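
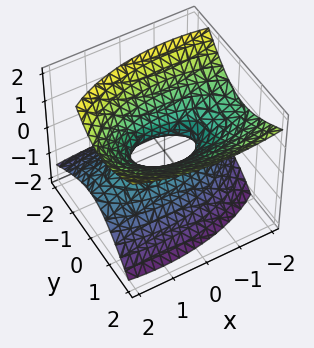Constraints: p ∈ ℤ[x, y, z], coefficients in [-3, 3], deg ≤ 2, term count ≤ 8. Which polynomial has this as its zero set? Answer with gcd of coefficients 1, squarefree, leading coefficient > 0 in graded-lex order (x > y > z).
x^2 + x*z + 3*y^2 - 2*y*z - 3*z^2 - 1

(a) Degree: a generic line meets the surface in up to 2 points, so deg p = 2.
(b) Reading off the gridlines: it misses every integer gridline on the z-axis; among the integer gridlines, it crosses the x-axis at x ∈ {-1, 1}.
(c) Assembling these constraints gives the stated polynomial.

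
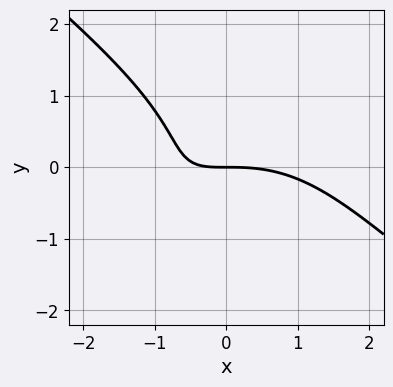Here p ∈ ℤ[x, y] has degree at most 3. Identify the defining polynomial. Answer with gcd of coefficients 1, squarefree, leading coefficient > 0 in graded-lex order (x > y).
x^3 + 2*y^3 + 3*x*y + 3*y

First, the degree is 3 — no degree-2 curve has this shape.
Then, from the axis intercepts and sections: it meets the x-axis at x = 0 (among the integer gridlines); it meets the y-axis at y = 0 (among the integer gridlines).
Finally, matching integer coefficients to the picture gives p.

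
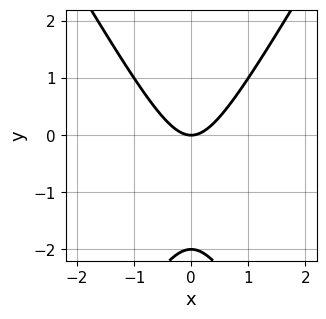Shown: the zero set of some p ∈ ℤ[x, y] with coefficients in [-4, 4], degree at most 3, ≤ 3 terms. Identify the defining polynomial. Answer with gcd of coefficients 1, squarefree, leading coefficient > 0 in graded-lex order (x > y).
The degree is 2 — the shape is more complex than any degree-1 curve.
Symmetries: the x ↦ −x reflection is a symmetry, so x appears only in even powers.
Reading off the gridlines: among the integer gridlines, it crosses the y-axis at y ∈ {-2, 0}; it crosses the x-axis at the gridline x = 0.
The integer polynomial consistent with all of this is the stated p.

3*x^2 - y^2 - 2*y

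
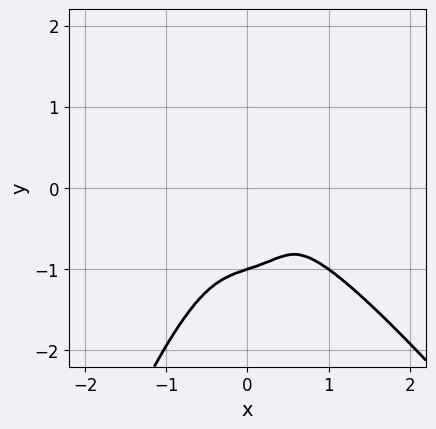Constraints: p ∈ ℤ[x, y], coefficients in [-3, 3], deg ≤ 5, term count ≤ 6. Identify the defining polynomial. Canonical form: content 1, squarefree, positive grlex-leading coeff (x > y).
(a) deg p = 4. The shape is more complex than any degree-3 curve.
(b) From the axis intercepts and sections: it crosses the y-axis at the gridline y = -1.
(c) Together with the visible shape, these determine p as stated.

3*x^4 + 2*x^3*y - x*y^2 + 3*y^3 + 3*y^2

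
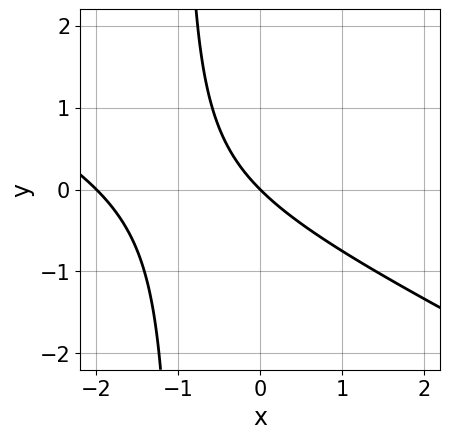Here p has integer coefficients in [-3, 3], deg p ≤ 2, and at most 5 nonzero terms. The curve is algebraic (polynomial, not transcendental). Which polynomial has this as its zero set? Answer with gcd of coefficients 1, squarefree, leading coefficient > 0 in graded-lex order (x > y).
x^2 + 2*x*y + 2*x + 2*y

First, the degree is 2 — a generic line meets the curve in up to 2 points.
Then, from the axis intercepts and sections: it crosses the y-axis at the gridline y = 0; the x-axis gridline crossings are at x ∈ {-2, 0}.
Finally, fitting integer coefficients to these (and the overall shape) gives p.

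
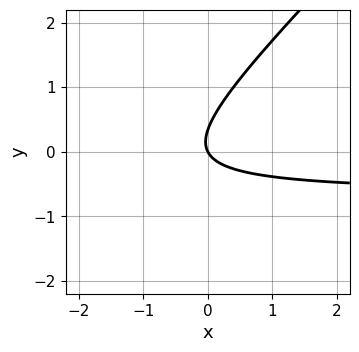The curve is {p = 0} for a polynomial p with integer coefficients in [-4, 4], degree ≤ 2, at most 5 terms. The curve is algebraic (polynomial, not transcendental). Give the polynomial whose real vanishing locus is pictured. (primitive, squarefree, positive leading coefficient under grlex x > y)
(a) Degree: the shape is more complex than any degree-1 curve, so deg p = 2.
(b) From the visible intercepts: it meets the y-axis at y = 0 (among the integer gridlines); one x-axis crossing is at x = 0.
(c) Assembling these constraints gives the stated polynomial.

3*x*y - 3*y^2 + 2*x + y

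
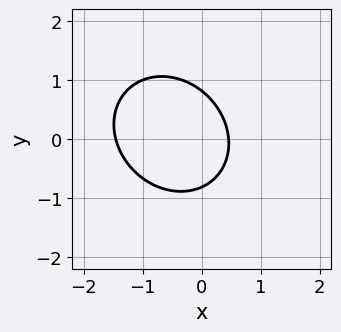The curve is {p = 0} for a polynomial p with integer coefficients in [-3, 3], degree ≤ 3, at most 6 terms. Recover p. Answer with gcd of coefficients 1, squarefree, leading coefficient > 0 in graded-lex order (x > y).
The degree is 2 — the shape is more complex than any degree-1 curve.
Solving for integer coefficients yields p as stated.

3*x^2 + x*y + 3*y^2 + 3*x - 2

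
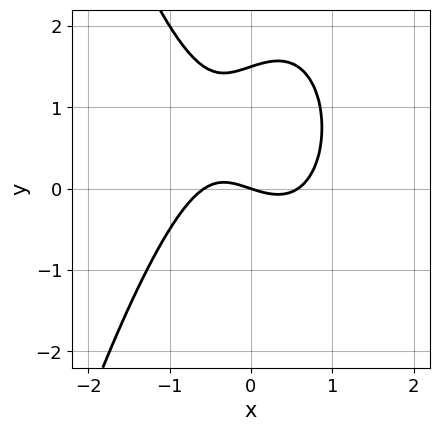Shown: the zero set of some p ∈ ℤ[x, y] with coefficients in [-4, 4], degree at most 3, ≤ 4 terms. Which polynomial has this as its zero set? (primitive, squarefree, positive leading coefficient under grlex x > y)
(a) The degree is 3 — a generic line meets the curve in up to 3 points.
(b) From the axis intercepts and sections: it crosses the y-axis at the gridline y = 0; it crosses the x-axis at the gridline x = 0.
(c) The integer polynomial consistent with all of this is the stated p.

3*x^3 + 2*y^2 - x - 3*y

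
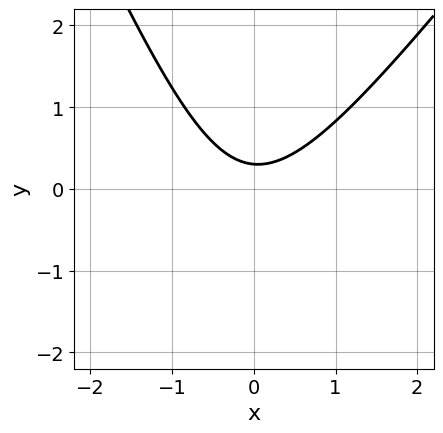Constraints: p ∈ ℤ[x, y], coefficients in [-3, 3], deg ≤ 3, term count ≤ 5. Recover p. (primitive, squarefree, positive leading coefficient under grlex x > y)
Degree: a generic line meets the curve in up to 2 points, so deg p = 2.
From the axis intercepts and sections: it misses every integer gridline on the x-axis.
Solving for integer coefficients yields p as stated.

3*x^2 - x*y - y^2 - 3*y + 1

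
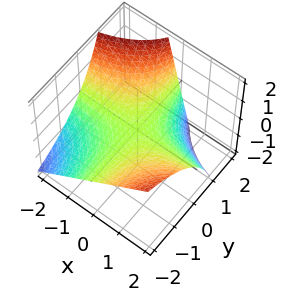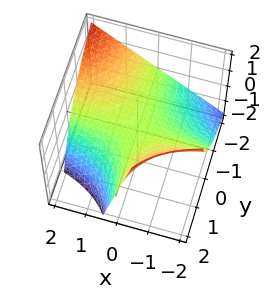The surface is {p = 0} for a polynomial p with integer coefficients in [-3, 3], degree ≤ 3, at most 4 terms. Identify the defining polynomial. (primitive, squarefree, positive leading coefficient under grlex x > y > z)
(a) The degree is 2 — the shape is more complex than any degree-1 surface.
(b) From the visible intercepts: the visible y-axis segment lies entirely on the surface; it crosses the z-axis at the gridline z = 0; the visible x-axis segment lies entirely on the surface.
(c) Solving for integer coefficients yields p as stated.

2*x*y - y*z + 3*z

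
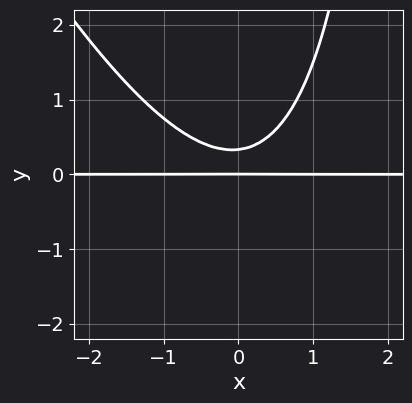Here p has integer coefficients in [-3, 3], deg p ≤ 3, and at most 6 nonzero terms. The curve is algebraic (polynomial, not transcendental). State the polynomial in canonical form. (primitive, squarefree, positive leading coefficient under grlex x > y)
1. The degree is 3 — a generic line meets the curve in up to 3 points.
2. Reading off the gridlines: every point of the x-axis in the box is on the curve; it meets the y-axis at y = 0 (among the integer gridlines).
3. Together with the visible shape, these determine p as stated.

2*x^2*y + x*y^2 - 3*y^2 + y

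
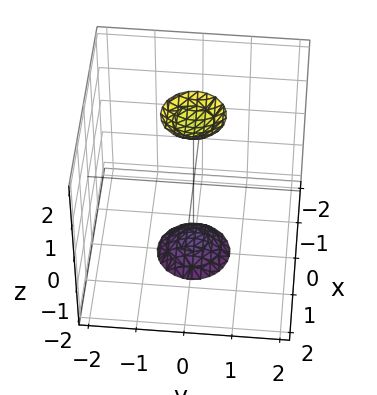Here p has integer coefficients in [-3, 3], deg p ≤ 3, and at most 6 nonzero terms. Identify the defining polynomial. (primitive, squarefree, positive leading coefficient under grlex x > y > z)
The picture has 2 separate pieces.
Degree: two sheets facing apart; a quadric, so deg p = 2.
Symmetries: rotational symmetry about the z-axis ⇒ p depends on x, y only through x² + y²; it's symmetric under z → −z, forcing even powers of z.
From the axis intercepts and sections: it misses every integer gridline on the y-axis; the surface avoids every integer x-axis point in the box; a circular section at z = 2 has radius between 0 and 1.
The integer polynomial consistent with all of this is the stated p.

3*x^2 + 3*y^2 - z^2 + 3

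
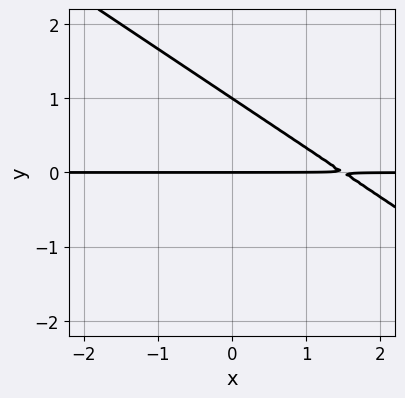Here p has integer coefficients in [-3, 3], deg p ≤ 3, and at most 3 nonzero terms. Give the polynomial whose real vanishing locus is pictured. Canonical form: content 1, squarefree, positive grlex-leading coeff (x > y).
2*x*y + 3*y^2 - 3*y

First, deg p = 2. No degree-1 curve has this shape.
Then, from the axis intercepts and sections: every point of the x-axis in the box is on the curve; among the integer gridlines, it crosses the y-axis at y ∈ {0, 1}.
Finally, together with the visible shape, these determine p as stated.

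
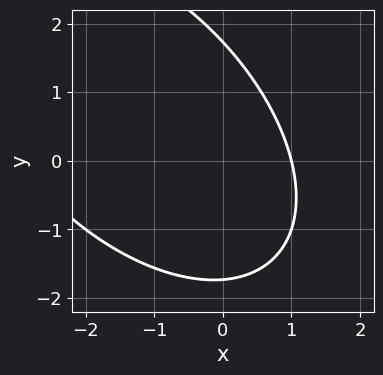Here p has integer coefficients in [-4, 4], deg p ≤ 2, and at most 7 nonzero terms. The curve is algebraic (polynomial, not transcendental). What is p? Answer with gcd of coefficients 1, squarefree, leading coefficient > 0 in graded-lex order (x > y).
x^2 + x*y + y^2 + 2*x - 3

1. deg p = 2. A generic line meets the curve in up to 2 points.
2. Reading off the gridlines: one x-axis crossing is at x = 1.
3. These observations pin down the coefficients.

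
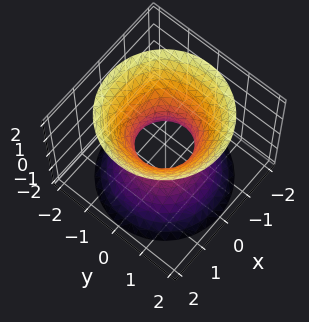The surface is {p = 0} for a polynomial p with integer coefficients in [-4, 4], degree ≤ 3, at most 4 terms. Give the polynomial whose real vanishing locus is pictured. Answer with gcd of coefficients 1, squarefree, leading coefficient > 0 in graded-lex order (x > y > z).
3*x^2 + 3*y^2 - 2*z^2 - 2

1. The degree is 2 — no degree-1 surface has this shape.
2. Symmetries: rotational symmetry about the z-axis ⇒ p depends on x, y only through x² + y².
3. Against the integer gridlines: no z-intercept at any integer in the box; a circular section at z = 2 has radius between 1 and 2.
4. Matching integer coefficients to the picture gives p.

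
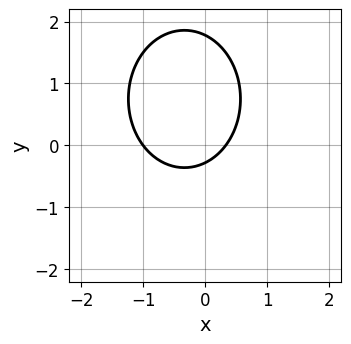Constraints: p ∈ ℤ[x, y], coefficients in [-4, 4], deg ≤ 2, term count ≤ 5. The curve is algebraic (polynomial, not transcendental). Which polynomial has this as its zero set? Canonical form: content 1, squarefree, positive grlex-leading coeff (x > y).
3*x^2 + 2*y^2 + 2*x - 3*y - 1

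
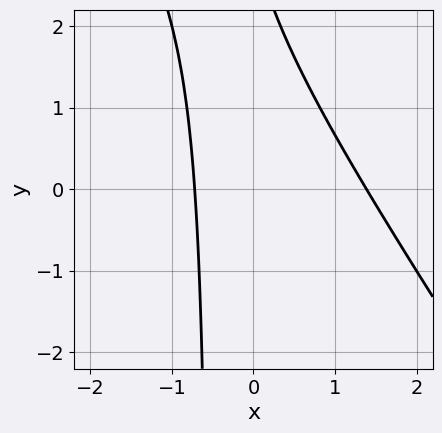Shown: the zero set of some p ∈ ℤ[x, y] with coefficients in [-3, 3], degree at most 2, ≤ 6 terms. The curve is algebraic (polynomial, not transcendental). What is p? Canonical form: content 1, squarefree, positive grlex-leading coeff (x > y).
3*x^2 + 2*x*y - 2*x + y - 3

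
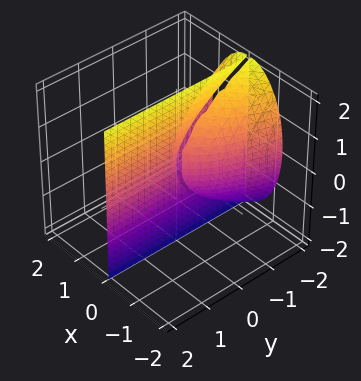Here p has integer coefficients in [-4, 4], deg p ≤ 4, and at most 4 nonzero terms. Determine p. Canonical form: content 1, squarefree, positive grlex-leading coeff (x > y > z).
First, the picture has 2 separate pieces. Treating them together as one polynomial.
Next, degree: no degree-2 surface has this shape, so deg p = 3.
Then, reading off the gridlines: every point of the z-axis in the box is on the surface; one x-axis crossing is at x = 0; the visible y-axis segment lies entirely on the surface.
Finally, these observations pin down the coefficients.

3*x^3 + x*z^2 + 2*x*y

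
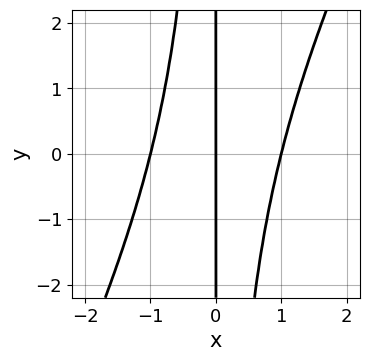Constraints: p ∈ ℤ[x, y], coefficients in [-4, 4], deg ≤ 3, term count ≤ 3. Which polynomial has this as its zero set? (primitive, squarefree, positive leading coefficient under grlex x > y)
(a) deg p = 3.
(b) From the axis intercepts and sections: the visible y-axis segment lies entirely on the curve; the x-axis gridline crossings are at x ∈ {-1, 0, 1}.
(c) The integer polynomial consistent with all of this is the stated p.

2*x^3 - x^2*y - 2*x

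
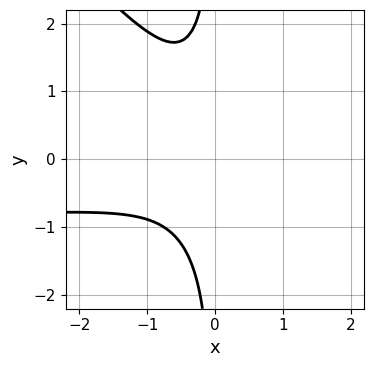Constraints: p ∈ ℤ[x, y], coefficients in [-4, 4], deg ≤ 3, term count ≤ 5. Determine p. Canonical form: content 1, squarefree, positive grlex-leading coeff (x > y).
3*x^2*y + 3*x*y^2 + 3*x^2 + x + 3

1. deg p = 3. The shape is more complex than any degree-2 curve.
2. Observable constraints: the curve avoids every integer y-axis point in the box; it misses every integer gridline on the x-axis.
3. Putting this together gives p.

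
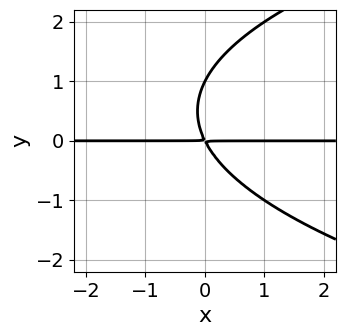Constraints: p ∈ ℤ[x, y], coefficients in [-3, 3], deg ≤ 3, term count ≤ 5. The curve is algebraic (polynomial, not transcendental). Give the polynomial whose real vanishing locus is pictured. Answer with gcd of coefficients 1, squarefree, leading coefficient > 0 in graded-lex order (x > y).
y^3 - 2*x*y - y^2

(a) Degree: no degree-2 curve has this shape, so deg p = 3.
(b) Reading off the gridlines: every point of the x-axis in the box is on the curve; one y-axis crossing is at y = 1.
(c) The integer polynomial consistent with all of this is the stated p.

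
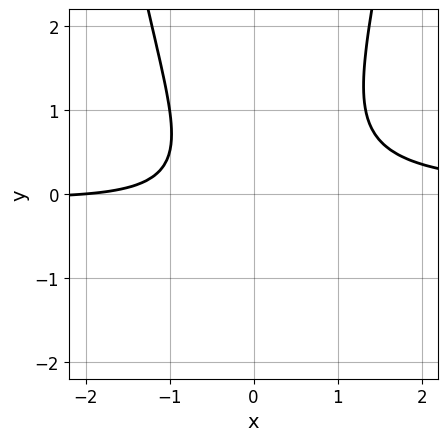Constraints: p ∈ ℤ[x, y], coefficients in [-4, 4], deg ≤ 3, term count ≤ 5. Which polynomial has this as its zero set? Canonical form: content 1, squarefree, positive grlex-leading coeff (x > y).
3*x^2*y - 2*y^2 - x - 2

1. Degree: a generic line meets the curve in up to 3 points, so deg p = 3.
2. From the axis intercepts and sections: no y-intercept at any integer in the box; it meets the x-axis at x = -2 (among the integer gridlines).
3. These observations pin down the coefficients.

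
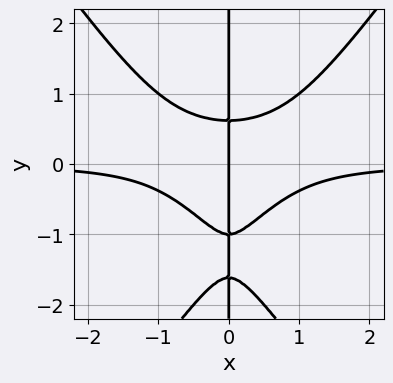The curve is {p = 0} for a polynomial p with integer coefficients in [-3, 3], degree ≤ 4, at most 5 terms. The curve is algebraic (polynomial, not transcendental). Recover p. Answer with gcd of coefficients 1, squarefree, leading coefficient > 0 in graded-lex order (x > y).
2*x^3*y - x*y^3 - 2*x*y^2 + x

deg p = 4. A generic line meets the curve in up to 4 points.
From the visible intercepts: every point of the y-axis in the box is on the curve; it meets the x-axis at x = 0 (among the integer gridlines).
These observations pin down the coefficients.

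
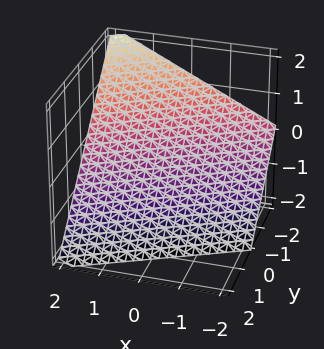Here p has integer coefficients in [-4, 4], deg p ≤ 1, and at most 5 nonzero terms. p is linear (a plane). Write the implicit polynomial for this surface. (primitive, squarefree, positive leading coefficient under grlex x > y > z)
(a) The degree is 1 — every cross-section is a straight line — this is a plane.
(b) From the axis intercepts and sections: one z-axis crossing is at z = -1; one y-axis crossing is at y = -1.
(c) Together with the visible shape, these determine p as stated. Check: (2, 0, 0) on the x-axis lies on the surface, and p(2, 0, 0) = 0. ✓

x - 2*y - 2*z - 2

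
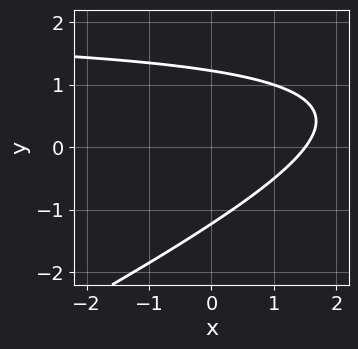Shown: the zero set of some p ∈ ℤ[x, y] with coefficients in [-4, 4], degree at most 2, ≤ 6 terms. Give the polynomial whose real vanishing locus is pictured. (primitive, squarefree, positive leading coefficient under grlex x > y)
x*y - 2*y^2 - 2*x + 3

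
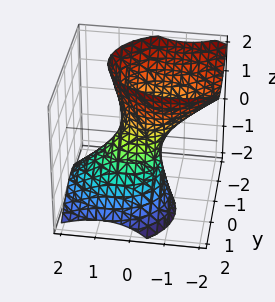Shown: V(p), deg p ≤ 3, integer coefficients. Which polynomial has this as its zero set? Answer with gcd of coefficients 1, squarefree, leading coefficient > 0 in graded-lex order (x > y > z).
2*x^2 + 2*x*z + 3*y^2 + 2*y*z - z^2 - 1

(a) The degree is 2 — the shape is more complex than any degree-1 surface.
(b) Checking where it meets the axes: the surface avoids every integer z-axis point in the box.
(c) Fitting integer coefficients to these (and the overall shape) gives p.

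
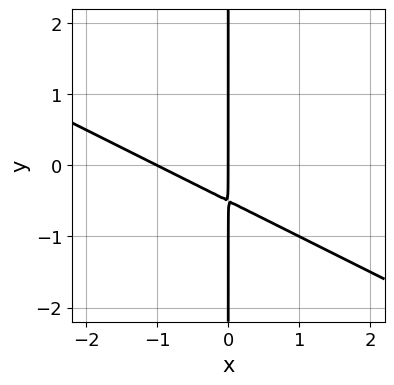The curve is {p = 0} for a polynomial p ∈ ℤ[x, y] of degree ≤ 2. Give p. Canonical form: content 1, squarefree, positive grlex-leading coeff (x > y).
1. Degree: a generic line meets the curve in up to 2 points, so deg p = 2.
2. Reading off the gridlines: the x-axis gridline crossings are at x ∈ {-1, 0}; the visible y-axis segment lies entirely on the curve.
3. Putting this together gives p.

x^2 + 2*x*y + x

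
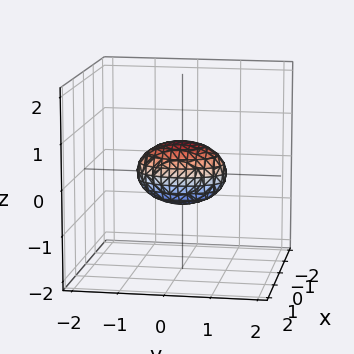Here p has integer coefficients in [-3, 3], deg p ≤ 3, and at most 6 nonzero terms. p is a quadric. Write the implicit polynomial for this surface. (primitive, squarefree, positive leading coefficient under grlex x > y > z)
2*x^2 + y^2 + 2*z^2 - 1

Degree: a closed, bounded, convex surface; a quadric, so deg p = 2.
Symmetries: it's symmetric under z → −z, forcing even powers of z; the y ↦ −y reflection is a symmetry, so y appears only in even powers; it's symmetric under x → −x, forcing even powers of x.
Against the integer gridlines: among the integer gridlines, it crosses the y-axis at y ∈ {-1, 1}.
Matching integer coefficients to the picture gives p.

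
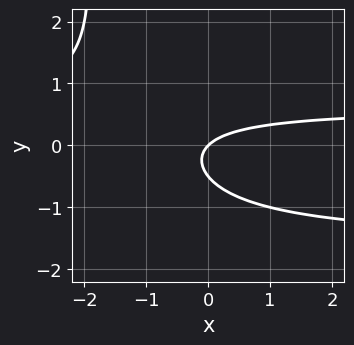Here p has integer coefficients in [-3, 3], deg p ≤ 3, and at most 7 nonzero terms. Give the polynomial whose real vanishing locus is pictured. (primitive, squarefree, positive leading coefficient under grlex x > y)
x*y^2 + x*y + 2*y^2 - x + y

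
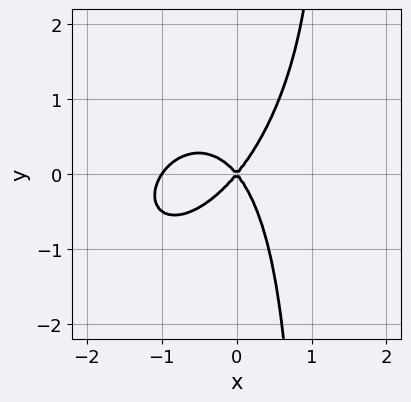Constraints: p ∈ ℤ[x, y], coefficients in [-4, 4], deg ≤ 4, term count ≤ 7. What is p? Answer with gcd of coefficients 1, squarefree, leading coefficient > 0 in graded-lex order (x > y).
3*x^3 - 2*x^2*y + 2*x*y^2 + 3*x^2 - 2*y^2

First, degree: a generic line meets the curve in up to 3 points, so deg p = 3.
Then, from the visible intercepts: the x-axis gridline crossings are at x ∈ {-1, 0}; one y-axis crossing is at y = 0.
Finally, putting this together gives p.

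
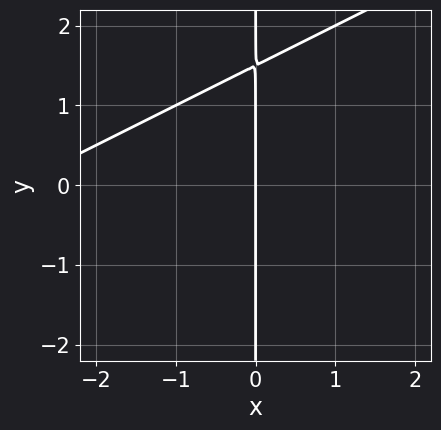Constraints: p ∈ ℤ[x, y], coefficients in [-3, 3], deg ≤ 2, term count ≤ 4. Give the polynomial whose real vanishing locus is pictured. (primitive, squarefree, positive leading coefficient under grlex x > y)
x^2 - 2*x*y + 3*x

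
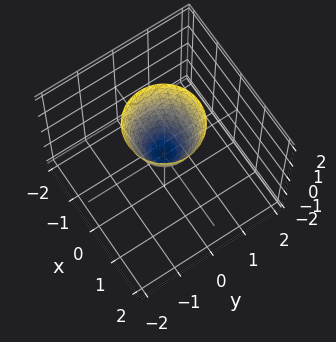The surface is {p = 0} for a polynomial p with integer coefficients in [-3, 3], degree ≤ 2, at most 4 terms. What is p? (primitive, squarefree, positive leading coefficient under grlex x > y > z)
1. deg p = 2.
2. Symmetry: the z-axis is an axis of rotation, so x and y enter only as x² + y².
3. Observable constraints: it crosses the z-axis at the gridline z = 0; a circular section at z = 1 has radius between 0 and 1; one x-axis crossing is at x = 0.
4. The integer polynomial consistent with all of this is the stated p.

2*x^2 + 2*y^2 - z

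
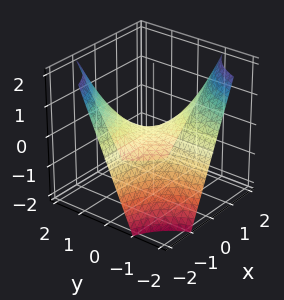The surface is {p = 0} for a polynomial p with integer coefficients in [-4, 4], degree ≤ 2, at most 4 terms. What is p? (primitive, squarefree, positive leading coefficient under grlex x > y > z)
x*y + z

1. Degree: a hyperbolic paraboloid; a quadric, so deg p = 2.
2. Against the integer gridlines: every point of the x-axis in the box is on the surface; the visible y-axis segment lies entirely on the surface; it crosses the z-axis at the gridline z = 0.
3. The integer polynomial consistent with all of this is the stated p.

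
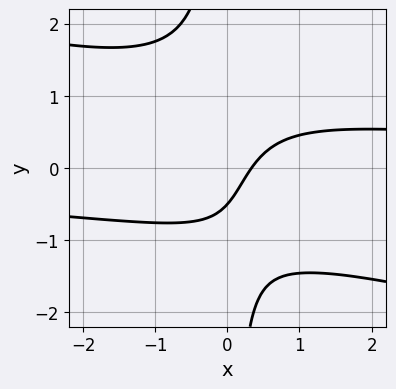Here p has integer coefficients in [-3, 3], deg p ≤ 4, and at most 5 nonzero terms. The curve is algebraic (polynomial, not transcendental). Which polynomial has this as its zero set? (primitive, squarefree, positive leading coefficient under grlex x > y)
The degree is 3 — the shape is more complex than any degree-2 curve.
Matching integer coefficients to the picture gives p.

x^2*y + 3*x*y^2 - 3*x + 2*y + 1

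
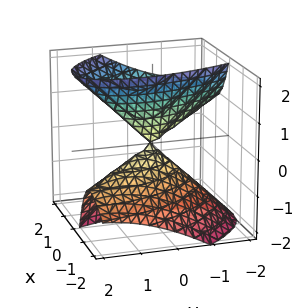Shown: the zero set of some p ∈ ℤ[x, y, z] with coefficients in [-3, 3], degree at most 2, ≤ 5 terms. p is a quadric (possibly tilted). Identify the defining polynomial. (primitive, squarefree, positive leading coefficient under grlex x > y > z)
3*x^2 + 2*x*y - 3*x*z + y^2 - z^2

1. There are 2 components.
2. The degree is 2 — no degree-1 surface has this shape.
3. Checking where it meets the axes: one y-axis crossing is at y = 0; one x-axis crossing is at x = 0.
4. Putting this together gives p.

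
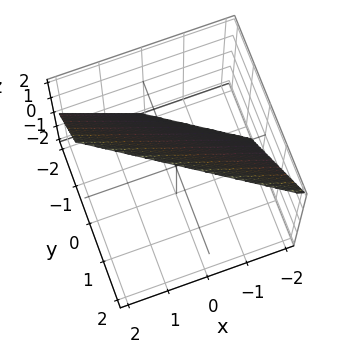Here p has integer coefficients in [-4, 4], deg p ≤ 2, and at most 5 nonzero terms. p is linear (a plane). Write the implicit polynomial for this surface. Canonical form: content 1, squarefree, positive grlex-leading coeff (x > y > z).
1. deg p = 1.
2. From the axis intercepts and sections: it crosses the z-axis at the gridline z = 1; it meets the x-axis at x = -1 (among the integer gridlines).
3. The integer polynomial consistent with all of this is the stated p.

2*x + 3*y - 2*z + 2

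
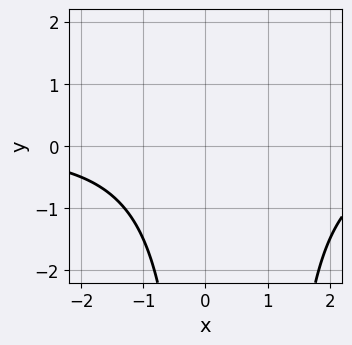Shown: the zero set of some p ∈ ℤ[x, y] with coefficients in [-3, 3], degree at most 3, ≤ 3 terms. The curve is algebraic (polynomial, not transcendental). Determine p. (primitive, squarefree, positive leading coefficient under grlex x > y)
x^2*y - x*y + 3

(a) Degree: no degree-2 curve has this shape, so deg p = 3.
(b) From the visible intercepts: no x-intercept at any integer in the box; it misses every integer gridline on the y-axis.
(c) Together with the visible shape, these determine p as stated.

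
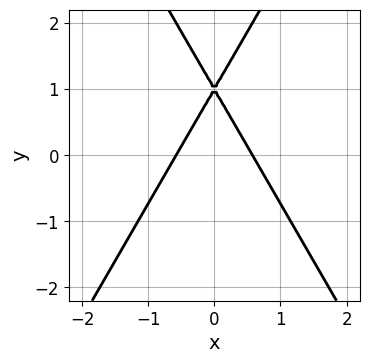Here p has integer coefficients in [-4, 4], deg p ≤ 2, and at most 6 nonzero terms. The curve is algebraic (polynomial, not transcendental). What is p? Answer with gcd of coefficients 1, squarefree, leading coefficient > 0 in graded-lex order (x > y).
3*x^2 - y^2 + 2*y - 1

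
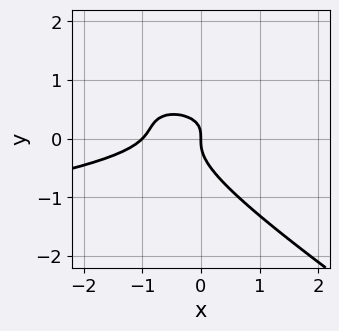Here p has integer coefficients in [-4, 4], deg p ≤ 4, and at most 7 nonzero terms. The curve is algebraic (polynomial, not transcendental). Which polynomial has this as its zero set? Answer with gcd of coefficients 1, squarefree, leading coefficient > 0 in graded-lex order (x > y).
2*x*y^2 + 3*y^3 + x^2 - x*y + x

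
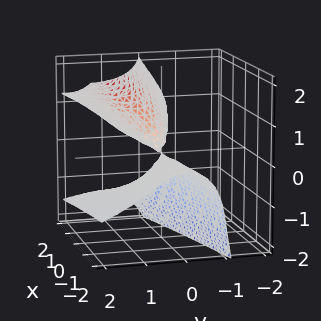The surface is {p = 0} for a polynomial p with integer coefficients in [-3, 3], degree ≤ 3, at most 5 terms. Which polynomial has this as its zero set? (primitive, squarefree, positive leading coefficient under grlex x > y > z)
I count 2 distinct pieces.
Degree: the shape is more complex than any degree-2 surface, so deg p = 3.
From the visible intercepts: the visible x-axis segment lies entirely on the surface; it meets the z-axis at z = 0 (among the integer gridlines).
The integer polynomial consistent with all of this is the stated p.

3*y*z^2 - z^3 + 2*x*z - 3*y^2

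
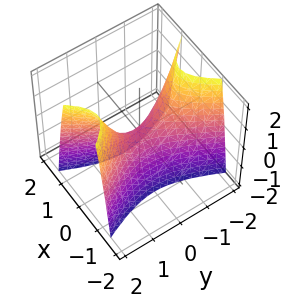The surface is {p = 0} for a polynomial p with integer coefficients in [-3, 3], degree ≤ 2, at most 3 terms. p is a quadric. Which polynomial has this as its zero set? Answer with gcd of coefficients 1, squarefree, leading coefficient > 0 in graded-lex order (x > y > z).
(a) The degree is 2 — a saddle surface; a quadric.
(b) Symmetries: the x ↦ −x reflection is a symmetry, so x appears only in even powers; the y ↦ −y reflection is a symmetry, so y appears only in even powers.
(c) Observable constraints: it meets the x-axis at x = 0 (among the integer gridlines); it crosses the y-axis at the gridline y = 0; it meets the z-axis at z = 0 (among the integer gridlines).
(d) Together with the visible shape, these determine p as stated.

3*x^2 - y^2 + z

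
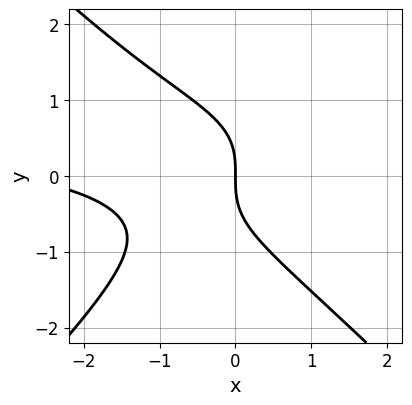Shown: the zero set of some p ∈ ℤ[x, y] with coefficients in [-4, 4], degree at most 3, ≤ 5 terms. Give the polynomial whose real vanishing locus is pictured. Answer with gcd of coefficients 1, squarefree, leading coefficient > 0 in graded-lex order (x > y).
2*x^2*y - 2*y^3 - x^2 - 3*x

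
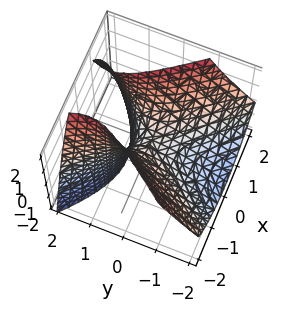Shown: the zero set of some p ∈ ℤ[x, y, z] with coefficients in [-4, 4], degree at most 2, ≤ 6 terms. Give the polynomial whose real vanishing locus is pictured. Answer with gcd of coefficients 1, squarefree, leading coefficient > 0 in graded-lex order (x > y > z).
3*x^2 - 2*y^2 + 3*y*z - 3*z

First, the degree is 2 — no degree-1 surface has this shape.
Next, checking where it meets the axes: it crosses the x-axis at the gridline x = 0; it crosses the y-axis at the gridline y = 0; it crosses the z-axis at the gridline z = 0.
Finally, assembling these constraints gives the stated polynomial.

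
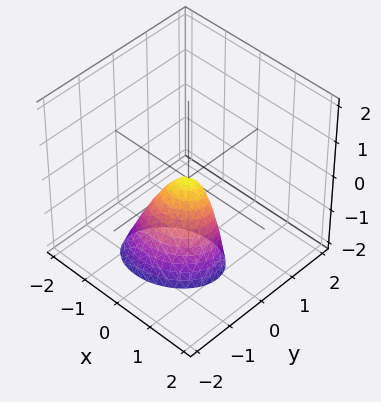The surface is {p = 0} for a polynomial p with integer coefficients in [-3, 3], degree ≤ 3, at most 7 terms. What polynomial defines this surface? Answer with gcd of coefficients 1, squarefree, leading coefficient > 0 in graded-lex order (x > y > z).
Degree: no degree-1 surface has this shape, so deg p = 2.
Reading off the gridlines: it crosses the z-axis at the gridline z = 0; it crosses the x-axis at the gridline x = 0; one y-axis crossing is at y = 0.
Putting this together gives p.

2*x^2 - x*y + 3*y^2 - y*z + z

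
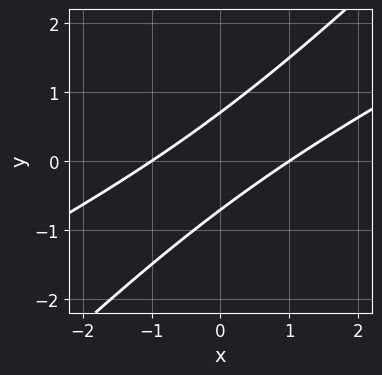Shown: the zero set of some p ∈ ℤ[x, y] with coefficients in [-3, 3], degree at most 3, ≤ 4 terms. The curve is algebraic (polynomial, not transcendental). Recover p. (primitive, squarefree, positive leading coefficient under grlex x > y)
Degree: no degree-1 curve has this shape, so deg p = 2.
Checking where it meets the axes: among the integer gridlines, it crosses the x-axis at x ∈ {-1, 1}.
Fitting integer coefficients to these (and the overall shape) gives p.

x^2 - 3*x*y + 2*y^2 - 1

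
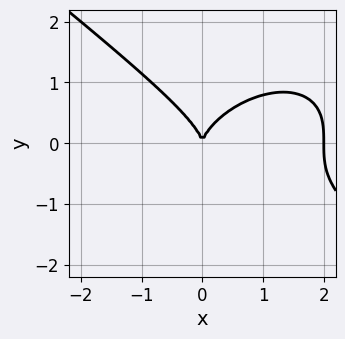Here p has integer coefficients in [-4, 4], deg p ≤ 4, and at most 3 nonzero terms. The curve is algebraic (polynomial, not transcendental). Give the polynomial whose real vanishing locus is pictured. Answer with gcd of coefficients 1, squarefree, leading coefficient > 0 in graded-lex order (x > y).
Degree: a generic line meets the curve in up to 3 points, so deg p = 3.
Observable constraints: the x-axis gridline crossings are at x ∈ {0, 2}; it meets the y-axis at y = 0 (among the integer gridlines).
Solving for integer coefficients yields p as stated.

x^3 + 2*y^3 - 2*x^2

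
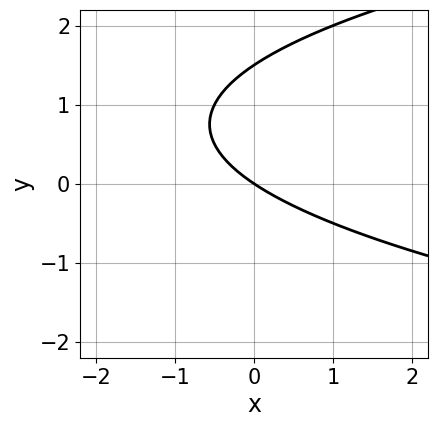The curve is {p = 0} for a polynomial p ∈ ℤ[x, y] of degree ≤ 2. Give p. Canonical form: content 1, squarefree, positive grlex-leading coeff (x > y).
The degree is 2 — the shape is more complex than any degree-1 curve.
Reading off the gridlines: one x-axis crossing is at x = 0; it meets the y-axis at y = 0 (among the integer gridlines).
Assembling these constraints gives the stated polynomial.

2*y^2 - 2*x - 3*y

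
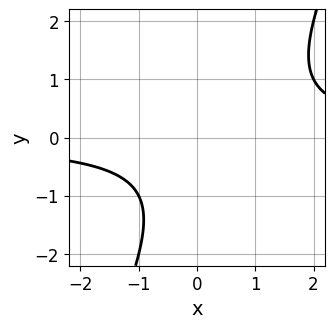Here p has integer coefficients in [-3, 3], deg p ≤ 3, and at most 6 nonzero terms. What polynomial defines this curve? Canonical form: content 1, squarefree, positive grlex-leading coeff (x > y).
2*x*y - y^2 - y - 2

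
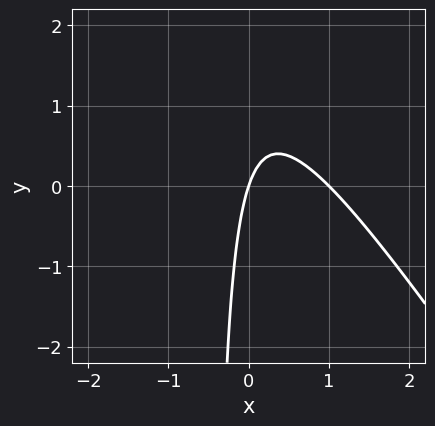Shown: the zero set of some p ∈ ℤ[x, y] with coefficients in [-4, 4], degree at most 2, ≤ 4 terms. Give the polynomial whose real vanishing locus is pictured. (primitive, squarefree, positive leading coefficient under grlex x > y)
First, the degree is 2 — no degree-1 curve has this shape.
Next, from the axis intercepts and sections: it crosses the y-axis at the gridline y = 0; the x-axis gridline crossings are at x ∈ {0, 1}.
Finally, these observations pin down the coefficients.

3*x^2 + 2*x*y - 3*x + y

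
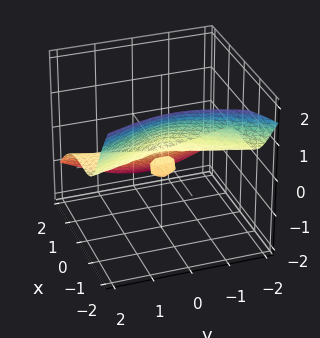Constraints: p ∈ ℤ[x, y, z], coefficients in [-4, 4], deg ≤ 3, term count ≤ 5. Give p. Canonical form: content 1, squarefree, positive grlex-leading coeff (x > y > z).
There are 2 components. Treating them together as one polynomial.
Degree: no degree-2 surface has this shape, so deg p = 3.
Checking where it meets the axes: it crosses the z-axis at the gridline z = 0; the visible y-axis segment lies entirely on the surface; it meets the x-axis at x = 0 (among the integer gridlines).
Assembling these constraints gives the stated polynomial.

3*x^3 + x*y*z + 3*y^2*z + 3*z^3 + 3*x*z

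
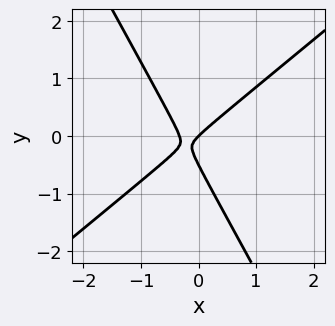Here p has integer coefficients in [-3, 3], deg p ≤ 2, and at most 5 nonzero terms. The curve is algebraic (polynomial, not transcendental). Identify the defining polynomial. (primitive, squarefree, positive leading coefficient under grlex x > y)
3*x^2 - 2*x*y - 2*y^2 + x - y

1. The degree is 2 — no degree-1 curve has this shape.
2. From the visible intercepts: one y-axis crossing is at y = 0; it crosses the x-axis at the gridline x = 0.
3. Together with the visible shape, these determine p as stated.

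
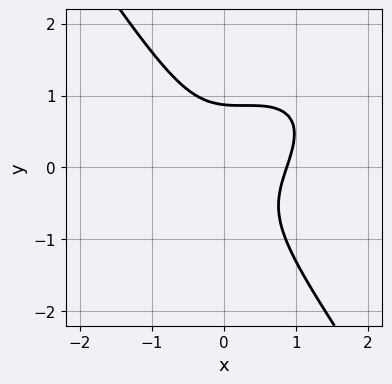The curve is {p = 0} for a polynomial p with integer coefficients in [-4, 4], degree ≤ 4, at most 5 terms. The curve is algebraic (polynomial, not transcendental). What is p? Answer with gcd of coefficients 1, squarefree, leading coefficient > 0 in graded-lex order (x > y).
3*x^3 - 3*x^2*y + x*y^2 + 3*y^3 - 2

(a) Degree: a generic line meets the curve in up to 3 points, so deg p = 3.
(b) Matching integer coefficients to the picture gives p.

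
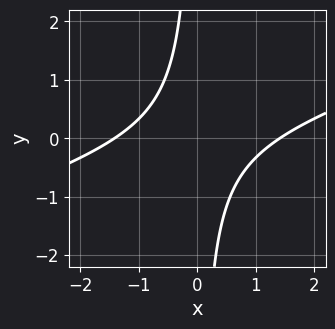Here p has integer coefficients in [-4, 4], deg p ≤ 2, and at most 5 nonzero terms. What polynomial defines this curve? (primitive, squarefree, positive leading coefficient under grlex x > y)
1. deg p = 2.
2. From the visible intercepts: no y-intercept at any integer in the box.
3. Solving for integer coefficients yields p as stated.

x^2 - 3*x*y - 2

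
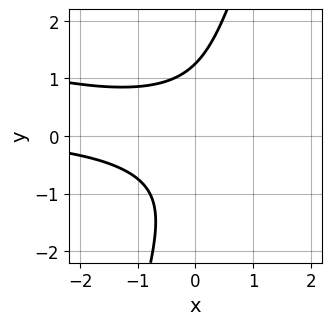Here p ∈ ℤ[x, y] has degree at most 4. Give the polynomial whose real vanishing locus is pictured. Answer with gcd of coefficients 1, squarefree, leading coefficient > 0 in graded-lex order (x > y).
1. Degree: a generic line meets the curve in up to 3 points, so deg p = 3.
2. Checking where it meets the axes: no x-intercept at any integer in the box.
3. Fitting integer coefficients to these (and the overall shape) gives p.

x^2*y + 3*x*y^2 - y^3 + 2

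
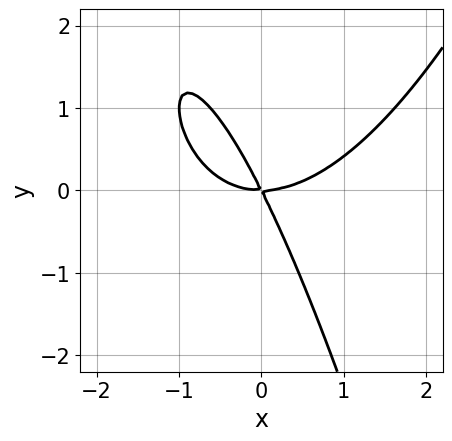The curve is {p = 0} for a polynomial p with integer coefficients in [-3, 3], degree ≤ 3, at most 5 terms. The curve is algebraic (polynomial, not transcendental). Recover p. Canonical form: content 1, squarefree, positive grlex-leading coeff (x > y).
x^3 - 2*x*y - y^2

First, the degree is 3 — the shape is more complex than any degree-2 curve.
Next, checking where it meets the axes: one y-axis crossing is at y = 0; it meets the x-axis at x = 0 (among the integer gridlines).
Finally, these observations pin down the coefficients.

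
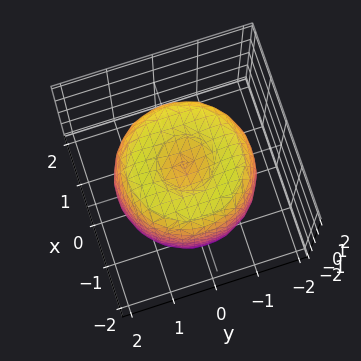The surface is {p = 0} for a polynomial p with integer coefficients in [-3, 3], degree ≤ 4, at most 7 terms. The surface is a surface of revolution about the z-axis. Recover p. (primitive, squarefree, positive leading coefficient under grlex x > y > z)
First, deg p = 4.
Then, symmetries: rotational symmetry about the z-axis ⇒ p depends on x, y only through x² + y².
Next, checking where it meets the axes: among the integer gridlines, it crosses the z-axis at z ∈ {-1, 1}; a circular section at z = -1 has radius between 1 and 2.
Finally, putting this together gives p.

x^4 + 2*x^2*y^2 + y^4 - 2*x^2 - 2*y^2 + z^2 - 1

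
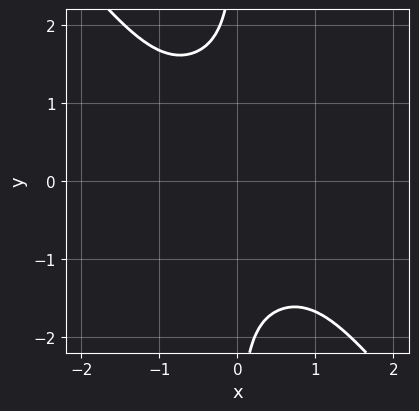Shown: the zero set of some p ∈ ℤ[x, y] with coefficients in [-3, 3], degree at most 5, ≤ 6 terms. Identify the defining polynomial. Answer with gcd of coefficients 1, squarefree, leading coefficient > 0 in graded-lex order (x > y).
(a) Degree: a generic line meets the curve in up to 4 points, so deg p = 4.
(b) From the visible intercepts: no x-intercept at any integer in the box; no y-intercept at any integer in the box.
(c) Solving for integer coefficients yields p as stated.

3*x^4 + 3*x^3*y + 3*x^2*y^2 + 2*x*y^3 + 3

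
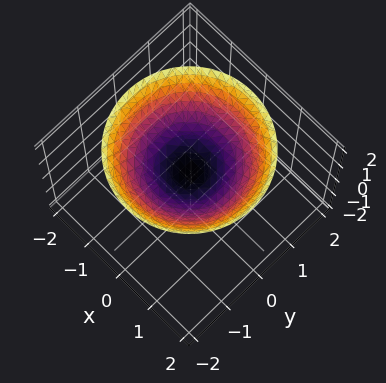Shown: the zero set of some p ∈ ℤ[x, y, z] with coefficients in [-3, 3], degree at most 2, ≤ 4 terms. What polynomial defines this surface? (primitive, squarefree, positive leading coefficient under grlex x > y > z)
x^2 + y^2 - 2*z + 1

First, the degree is 2 — no degree-1 surface has this shape.
Then, symmetries: rotational symmetry about the z-axis ⇒ p depends on x, y only through x² + y².
Next, from the visible intercepts: no x-intercept at any integer in the box; it misses every integer gridline on the y-axis; a circular section at z = 1 has radius exactly 1.
Finally, fitting integer coefficients to these (and the overall shape) gives p.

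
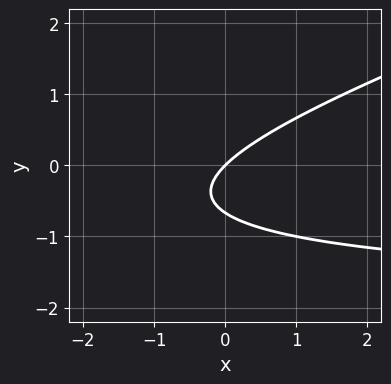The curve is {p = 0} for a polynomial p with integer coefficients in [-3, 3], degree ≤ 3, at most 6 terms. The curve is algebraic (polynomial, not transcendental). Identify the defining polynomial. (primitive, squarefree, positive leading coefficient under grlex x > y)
(a) Degree: no degree-1 curve has this shape, so deg p = 2.
(b) Reading off the gridlines: it crosses the x-axis at the gridline x = 0; it meets the y-axis at y = 0 (among the integer gridlines).
(c) Fitting integer coefficients to these (and the overall shape) gives p.

x*y - 3*y^2 + 2*x - 2*y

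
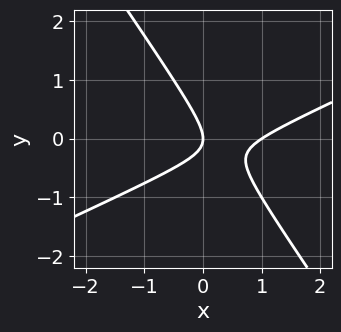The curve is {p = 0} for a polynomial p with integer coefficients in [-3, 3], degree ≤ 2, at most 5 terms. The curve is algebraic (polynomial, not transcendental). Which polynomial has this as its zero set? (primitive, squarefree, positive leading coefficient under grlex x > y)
Degree: the shape is more complex than any degree-1 curve, so deg p = 2.
From the axis intercepts and sections: one y-axis crossing is at y = 0; the x-axis gridline crossings are at x ∈ {0, 1}.
The integer polynomial consistent with all of this is the stated p.

2*x^2 - 3*x*y - 3*y^2 - 2*x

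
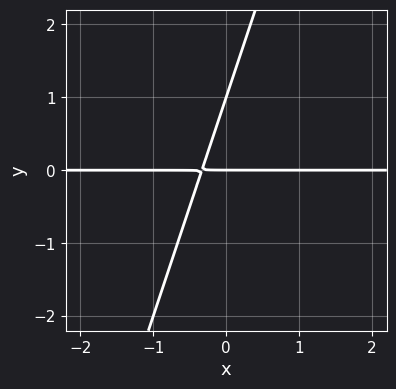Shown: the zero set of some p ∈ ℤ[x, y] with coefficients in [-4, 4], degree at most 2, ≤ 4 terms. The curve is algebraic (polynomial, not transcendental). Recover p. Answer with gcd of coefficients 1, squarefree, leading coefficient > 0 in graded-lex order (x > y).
3*x*y - y^2 + y

First, degree: no degree-1 curve has this shape, so deg p = 2.
Then, against the integer gridlines: the y-axis gridline crossings are at y ∈ {0, 1}; the visible x-axis segment lies entirely on the curve.
Finally, solving for integer coefficients yields p as stated.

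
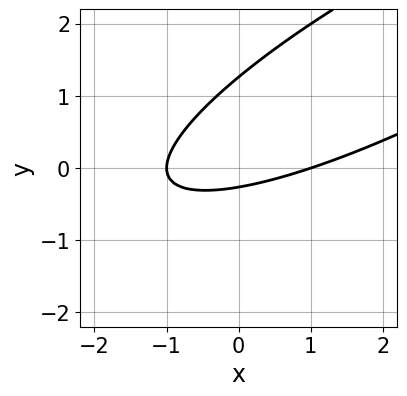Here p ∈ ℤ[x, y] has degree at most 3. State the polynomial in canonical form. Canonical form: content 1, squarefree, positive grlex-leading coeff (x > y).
x^2 - 3*x*y + 3*y^2 - 3*y - 1

1. The degree is 2 — the shape is more complex than any degree-1 curve.
2. From the axis intercepts and sections: among the integer gridlines, it crosses the x-axis at x ∈ {-1, 1}.
3. Together with the visible shape, these determine p as stated.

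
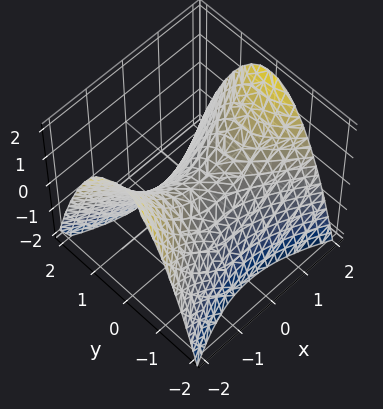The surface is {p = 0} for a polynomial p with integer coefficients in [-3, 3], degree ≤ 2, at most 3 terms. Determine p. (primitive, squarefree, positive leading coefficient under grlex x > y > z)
First, degree: a hyperbolic paraboloid; a quadric, so deg p = 2.
Then, symmetries: the y ↦ −y reflection is a symmetry, so y appears only in even powers; the x ↦ −x reflection is a symmetry, so x appears only in even powers.
Then, reading off the gridlines: it meets the y-axis at y = 0 (among the integer gridlines); one x-axis crossing is at x = 0; one z-axis crossing is at z = 0.
Finally, these observations pin down the coefficients.

x^2 - 2*y^2 - 2*z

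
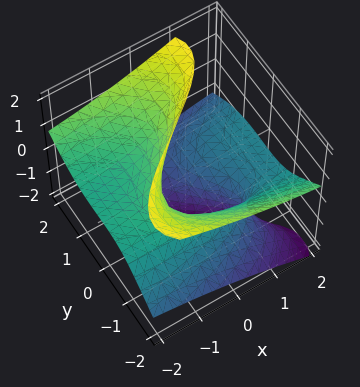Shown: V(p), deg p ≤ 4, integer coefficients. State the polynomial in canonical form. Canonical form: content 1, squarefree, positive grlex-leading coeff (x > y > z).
y^3 - 2*y*z^2 + 3*x*z + 2

Degree: the shape is more complex than any degree-2 surface, so deg p = 3.
Against the integer gridlines: no x-intercept at any integer in the box; the surface avoids every integer z-axis point in the box.
Assembling these constraints gives the stated polynomial.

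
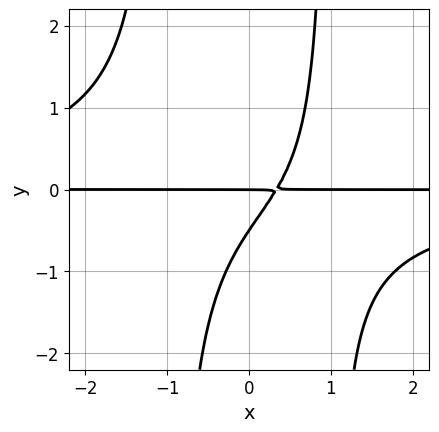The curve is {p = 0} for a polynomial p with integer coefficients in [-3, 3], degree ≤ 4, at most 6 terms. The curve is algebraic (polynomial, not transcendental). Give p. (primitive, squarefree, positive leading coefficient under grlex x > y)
2*x^2*y^2 + 3*x*y - 2*y^2 - y

First, the degree is 4 — no degree-3 curve has this shape.
Then, from the visible intercepts: the visible x-axis segment lies entirely on the curve; it crosses the y-axis at the gridline y = 0.
Finally, matching integer coefficients to the picture gives p.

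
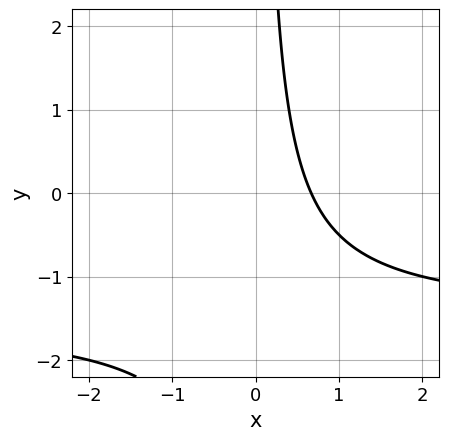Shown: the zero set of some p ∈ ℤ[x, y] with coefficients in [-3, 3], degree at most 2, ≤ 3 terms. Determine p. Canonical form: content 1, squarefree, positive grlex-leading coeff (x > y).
2*x*y + 3*x - 2

First, the degree is 2 — a generic line meets the curve in up to 2 points.
Next, from the visible intercepts: it misses every integer gridline on the y-axis.
Finally, solving for integer coefficients yields p as stated.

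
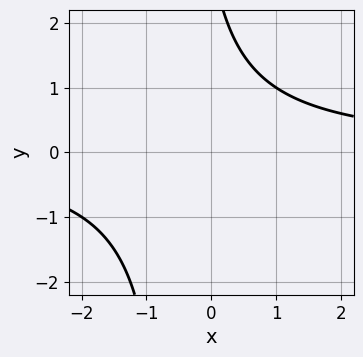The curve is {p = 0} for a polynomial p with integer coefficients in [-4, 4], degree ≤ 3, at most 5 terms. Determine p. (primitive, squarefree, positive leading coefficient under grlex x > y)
1. deg p = 2. The shape is more complex than any degree-1 curve.
2. Checking where it meets the axes: the curve avoids every integer y-axis point in the box; no x-intercept at any integer in the box.
3. Fitting integer coefficients to these (and the overall shape) gives p.

2*x*y + y - 3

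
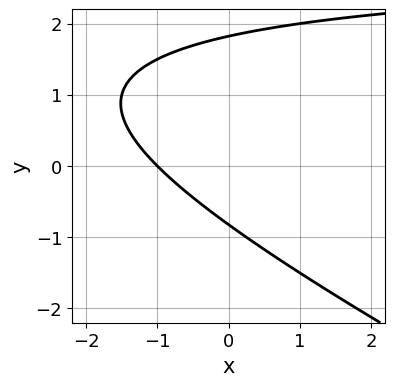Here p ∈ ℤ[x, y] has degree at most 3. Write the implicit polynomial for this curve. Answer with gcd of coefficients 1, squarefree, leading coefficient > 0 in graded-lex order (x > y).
First, deg p = 2.
Next, observable constraints: it crosses the x-axis at the gridline x = -1.
Finally, these observations pin down the coefficients.

x*y + 2*y^2 - 3*x - 2*y - 3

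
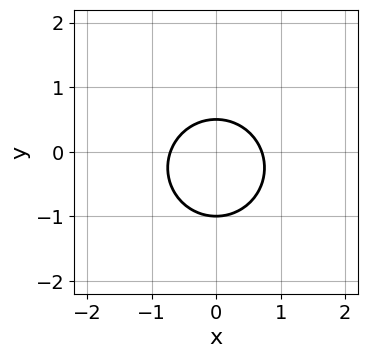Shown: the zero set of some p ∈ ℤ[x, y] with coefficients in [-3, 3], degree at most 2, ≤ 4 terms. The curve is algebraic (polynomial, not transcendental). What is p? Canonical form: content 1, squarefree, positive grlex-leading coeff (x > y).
1. Degree: no degree-1 curve has this shape, so deg p = 2.
2. Symmetries: the x ↦ −x reflection is a symmetry, so x appears only in even powers.
3. Against the integer gridlines: one y-axis crossing is at y = -1.
4. Together with the visible shape, these determine p as stated.

2*x^2 + 2*y^2 + y - 1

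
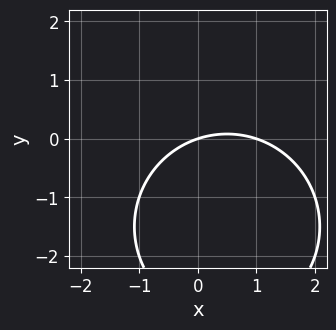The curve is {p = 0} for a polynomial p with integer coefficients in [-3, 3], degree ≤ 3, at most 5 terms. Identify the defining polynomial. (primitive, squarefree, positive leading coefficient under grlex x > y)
x^2 + y^2 - x + 3*y

The degree is 2 — the shape is more complex than any degree-1 curve.
From the visible intercepts: the x-axis gridline crossings are at x ∈ {0, 1}; one y-axis crossing is at y = 0.
The integer polynomial consistent with all of this is the stated p.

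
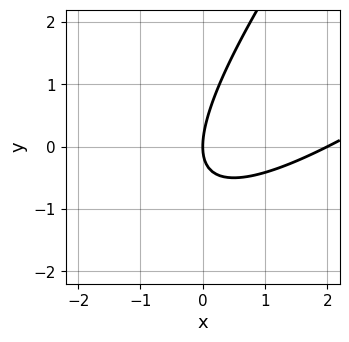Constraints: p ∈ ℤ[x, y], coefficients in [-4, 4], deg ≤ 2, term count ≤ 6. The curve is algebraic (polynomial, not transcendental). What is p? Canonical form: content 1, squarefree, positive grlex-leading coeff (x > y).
x^2 - 2*x*y + y^2 - 2*x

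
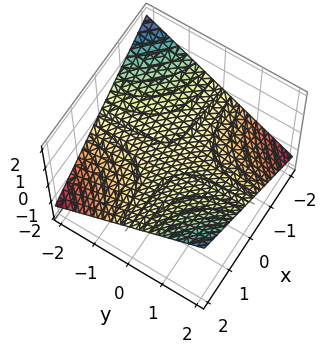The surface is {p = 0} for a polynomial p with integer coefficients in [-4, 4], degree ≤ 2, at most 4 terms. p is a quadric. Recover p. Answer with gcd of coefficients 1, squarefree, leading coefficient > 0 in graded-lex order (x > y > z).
1. deg p = 2. A saddle surface; a quadric.
2. Reading off the gridlines: every point of the y-axis in the box is on the surface; the visible x-axis segment lies entirely on the surface; it crosses the z-axis at the gridline z = 0.
3. The integer polynomial consistent with all of this is the stated p.

x*y - 3*z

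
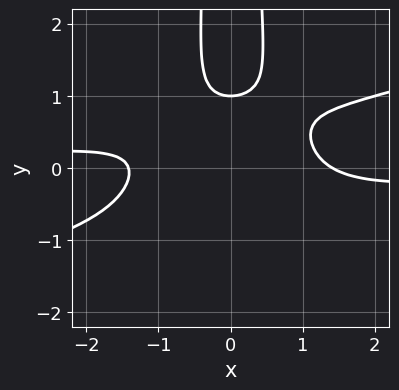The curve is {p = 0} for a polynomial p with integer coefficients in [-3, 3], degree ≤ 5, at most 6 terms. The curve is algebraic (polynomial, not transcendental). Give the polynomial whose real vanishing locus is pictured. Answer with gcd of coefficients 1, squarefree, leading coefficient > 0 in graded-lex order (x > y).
x^3*y - 3*x^2*y^2 + x^2 + 2*y - 2

1. The degree is 4 — the shape is more complex than any degree-3 curve.
2. From the axis intercepts and sections: it meets the y-axis at y = 1 (among the integer gridlines).
3. Fitting integer coefficients to these (and the overall shape) gives p.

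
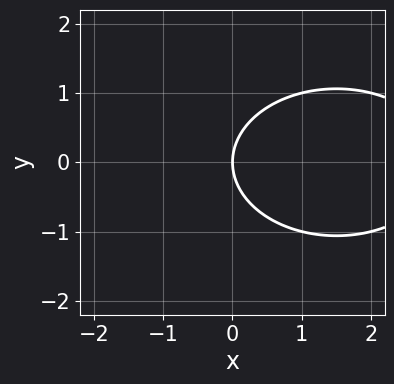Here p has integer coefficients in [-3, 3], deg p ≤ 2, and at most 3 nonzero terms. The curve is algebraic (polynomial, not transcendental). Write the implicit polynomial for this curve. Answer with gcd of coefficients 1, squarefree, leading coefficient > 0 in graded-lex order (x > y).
x^2 + 2*y^2 - 3*x

1. The degree is 2 — no degree-1 curve has this shape.
2. Symmetries: it's symmetric under y → −y, forcing even powers of y.
3. From the visible intercepts: it crosses the x-axis at the gridline x = 0; one y-axis crossing is at y = 0.
4. Assembling these constraints gives the stated polynomial.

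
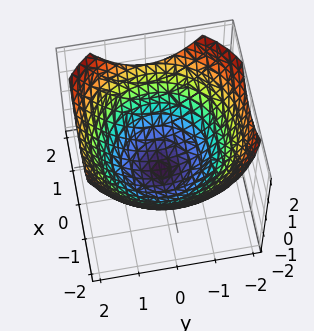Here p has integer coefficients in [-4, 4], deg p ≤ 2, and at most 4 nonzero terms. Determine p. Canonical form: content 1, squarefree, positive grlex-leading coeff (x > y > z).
x^2 + y^2 - 2*z - 2

1. deg p = 2.
2. Symmetries: rotational symmetry about the z-axis ⇒ p depends on x, y only through x² + y².
3. From the visible intercepts: one z-axis crossing is at z = -1; a circular section at z = 0 has radius between 1 and 2.
4. Fitting integer coefficients to these (and the overall shape) gives p.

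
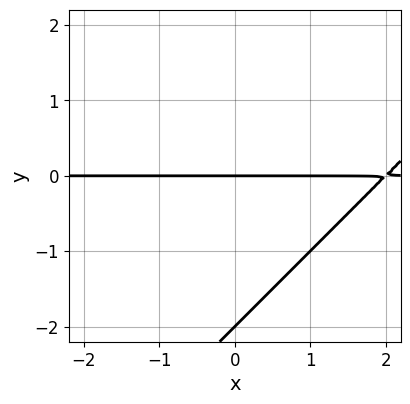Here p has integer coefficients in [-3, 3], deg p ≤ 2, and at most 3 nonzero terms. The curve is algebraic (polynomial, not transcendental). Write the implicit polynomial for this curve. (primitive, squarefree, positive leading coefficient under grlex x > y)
1. Degree: no degree-1 curve has this shape, so deg p = 2.
2. Against the integer gridlines: every point of the x-axis in the box is on the curve; among the integer gridlines, it crosses the y-axis at y ∈ {-2, 0}.
3. Matching integer coefficients to the picture gives p.

x*y - y^2 - 2*y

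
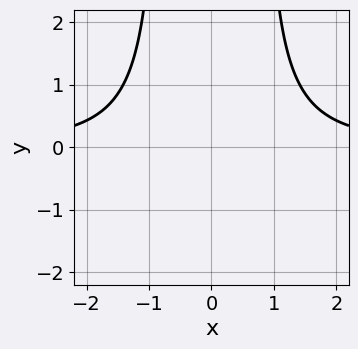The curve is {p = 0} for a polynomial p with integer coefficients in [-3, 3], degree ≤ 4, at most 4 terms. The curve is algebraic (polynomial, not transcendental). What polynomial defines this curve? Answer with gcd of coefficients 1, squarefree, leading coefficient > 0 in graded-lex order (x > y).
(a) deg p = 3.
(b) Symmetries: it's symmetric under x → −x, forcing even powers of x.
(c) From the visible intercepts: the curve avoids every integer x-axis point in the box; it misses every integer gridline on the y-axis.
(d) Solving for integer coefficients yields p as stated.

2*x^2*y - y - 3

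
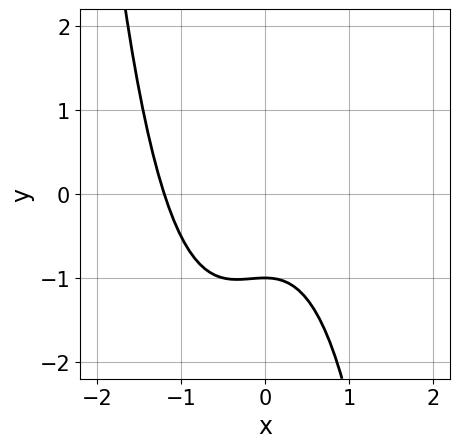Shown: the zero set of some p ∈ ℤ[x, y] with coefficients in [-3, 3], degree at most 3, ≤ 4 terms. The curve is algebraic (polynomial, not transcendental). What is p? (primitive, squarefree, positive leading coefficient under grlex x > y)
2*x^3 + x^2 + 2*y + 2

First, deg p = 3. A generic line meets the curve in up to 3 points.
Then, from the visible intercepts: one y-axis crossing is at y = -1.
Finally, matching integer coefficients to the picture gives p.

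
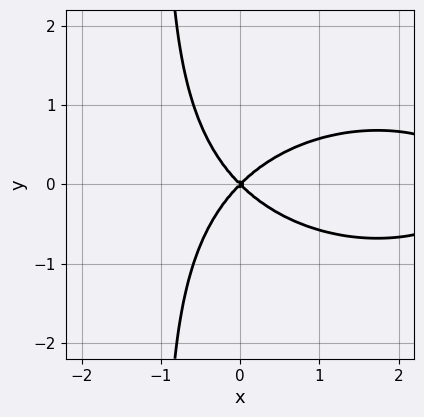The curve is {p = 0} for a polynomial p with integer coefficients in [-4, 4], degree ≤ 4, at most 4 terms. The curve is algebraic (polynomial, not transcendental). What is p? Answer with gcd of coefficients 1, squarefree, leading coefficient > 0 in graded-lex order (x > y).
x^3 + 3*x*y^2 - 3*x^2 + 3*y^2

(a) deg p = 3. The shape is more complex than any degree-2 curve.
(b) Symmetries: the y ↦ −y reflection is a symmetry, so y appears only in even powers.
(c) From the axis intercepts and sections: one y-axis crossing is at y = 0; one x-axis crossing is at x = 0.
(d) Together with the visible shape, these determine p as stated.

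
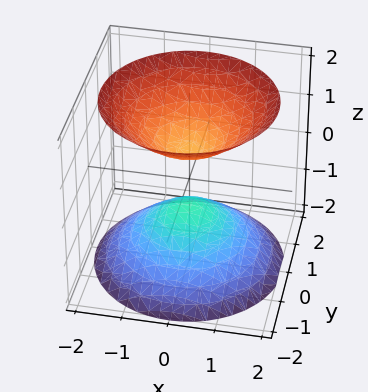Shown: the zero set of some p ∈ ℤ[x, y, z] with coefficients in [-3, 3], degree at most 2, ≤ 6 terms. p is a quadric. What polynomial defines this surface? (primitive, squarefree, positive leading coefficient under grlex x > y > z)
I count 2 distinct pieces.
deg p = 2.
Symmetries: mirror symmetry z ↦ −z ⇒ only even powers of z; rotational symmetry about the z-axis ⇒ p depends on x, y only through x² + y².
Against the integer gridlines: a circular section at z = 1 has radius between 0 and 1; no x-intercept at any integer in the box.
The integer polynomial consistent with all of this is the stated p.

2*x^2 + 2*y^2 - 2*z^2 + 1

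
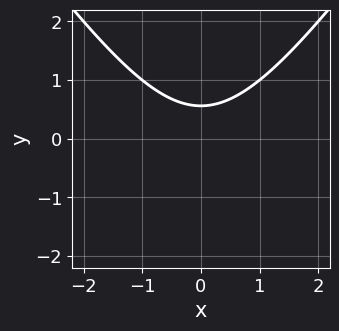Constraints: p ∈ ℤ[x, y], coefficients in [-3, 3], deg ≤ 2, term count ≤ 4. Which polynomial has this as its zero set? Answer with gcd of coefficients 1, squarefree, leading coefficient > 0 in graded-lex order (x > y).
2*x^2 - y^2 - 3*y + 2

First, deg p = 2.
Next, symmetries: the x ↦ −x reflection is a symmetry, so x appears only in even powers.
Then, from the axis intercepts and sections: no x-intercept at any integer in the box.
Finally, assembling these constraints gives the stated polynomial.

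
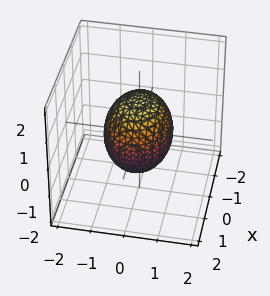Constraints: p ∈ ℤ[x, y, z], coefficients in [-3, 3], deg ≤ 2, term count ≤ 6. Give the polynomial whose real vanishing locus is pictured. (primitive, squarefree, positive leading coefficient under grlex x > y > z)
The degree is 2 — a closed, bounded, convex surface; a quadric.
Symmetries: mirror symmetry x ↦ −x ⇒ only even powers of x; the z ↦ −z reflection is a symmetry, so z appears only in even powers; mirror symmetry y ↦ −y ⇒ only even powers of y.
Observable constraints: among the integer gridlines, it crosses the y-axis at y ∈ {-1, 1}.
Fitting integer coefficients to these (and the overall shape) gives p.

2*x^2 + 3*y^2 + 2*z^2 - 3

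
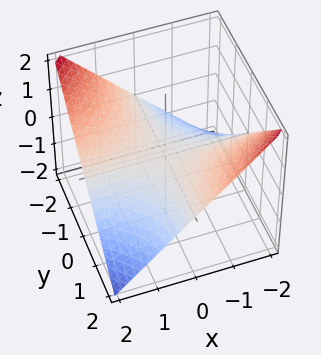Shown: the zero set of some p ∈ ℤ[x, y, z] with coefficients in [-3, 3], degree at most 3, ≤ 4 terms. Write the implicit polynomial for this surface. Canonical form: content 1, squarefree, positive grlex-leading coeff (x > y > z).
x*y + 2*z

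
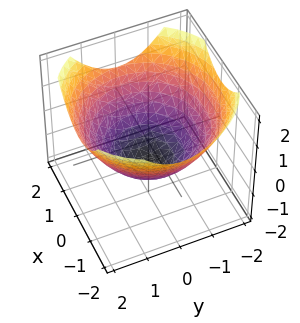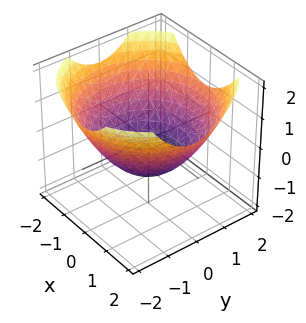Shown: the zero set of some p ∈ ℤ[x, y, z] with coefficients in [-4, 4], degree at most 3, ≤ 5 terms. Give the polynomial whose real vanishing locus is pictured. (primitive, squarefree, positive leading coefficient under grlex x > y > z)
x^2 + y^2 - 2*z - 2

(a) Degree: no degree-1 surface has this shape, so deg p = 2.
(b) Symmetry: the surface is invariant under rotation about z: p = q(x² + y², z).
(c) Observable constraints: it crosses the z-axis at the gridline z = -1; a circular section at z = 0 has radius between 1 and 2.
(d) Solving for integer coefficients yields p as stated.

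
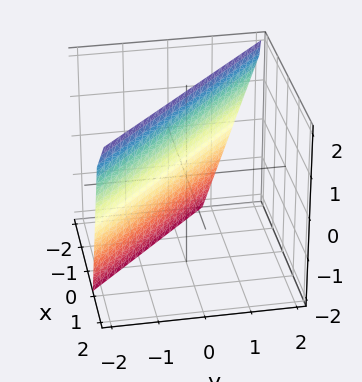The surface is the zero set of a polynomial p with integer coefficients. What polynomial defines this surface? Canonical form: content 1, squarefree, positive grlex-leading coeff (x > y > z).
deg p = 1. Every cross-section is a straight line — this is a plane.
Observable constraints: it crosses the z-axis at the gridline z = 2.
Fitting integer coefficients to these (and the overall shape) gives p.

3*x + 3*y - z + 2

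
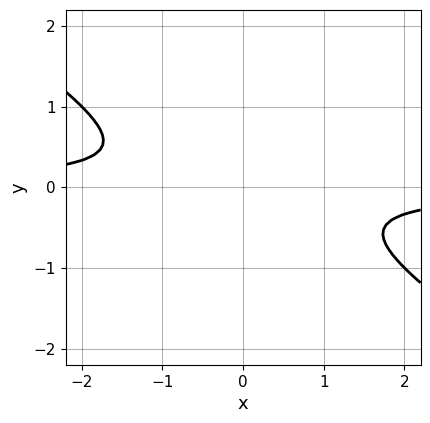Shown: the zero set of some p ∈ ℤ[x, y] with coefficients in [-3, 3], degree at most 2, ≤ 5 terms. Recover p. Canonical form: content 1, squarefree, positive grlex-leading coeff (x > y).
2*x*y + 3*y^2 + 1

1. The degree is 2 — no degree-1 curve has this shape.
2. Observable constraints: no y-intercept at any integer in the box; it misses every integer gridline on the x-axis.
3. Assembling these constraints gives the stated polynomial.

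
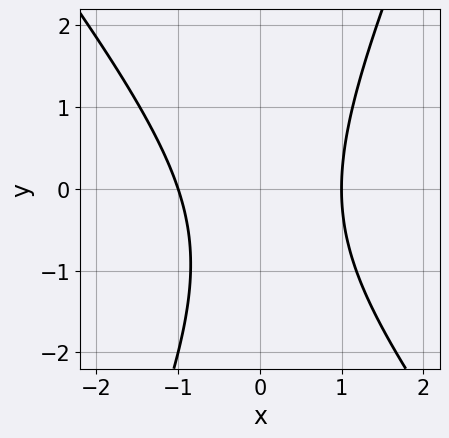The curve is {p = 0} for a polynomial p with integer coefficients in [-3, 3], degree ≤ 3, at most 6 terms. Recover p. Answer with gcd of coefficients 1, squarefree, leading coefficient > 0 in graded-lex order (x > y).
(a) Degree: no degree-1 curve has this shape, so deg p = 2.
(b) Reading off the gridlines: the curve avoids every integer y-axis point in the box; among the integer gridlines, it crosses the x-axis at x ∈ {-1, 1}.
(c) Assembling these constraints gives the stated polynomial.

3*x^2 + x*y - y^2 - y - 3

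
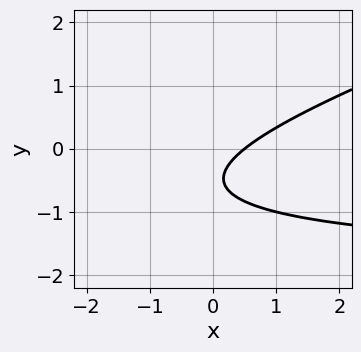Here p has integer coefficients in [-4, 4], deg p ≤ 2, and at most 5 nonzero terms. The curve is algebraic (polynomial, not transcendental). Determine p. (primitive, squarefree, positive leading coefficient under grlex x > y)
First, deg p = 2. A generic line meets the curve in up to 2 points.
Then, from the axis intercepts and sections: no y-intercept at any integer in the box.
Finally, together with the visible shape, these determine p as stated.

x*y - 3*y^2 + 2*x - 3*y - 1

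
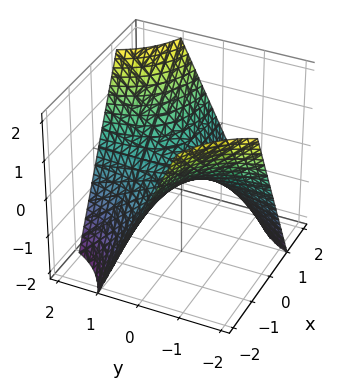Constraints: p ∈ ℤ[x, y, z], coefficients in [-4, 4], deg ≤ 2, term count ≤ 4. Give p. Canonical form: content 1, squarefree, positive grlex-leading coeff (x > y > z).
x*y - z

Degree: a saddle surface; a quadric, so deg p = 2.
Observable constraints: every point of the x-axis in the box is on the surface; every point of the y-axis in the box is on the surface; it crosses the z-axis at the gridline z = 0.
The integer polynomial consistent with all of this is the stated p.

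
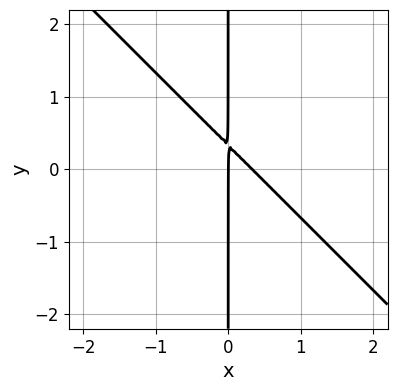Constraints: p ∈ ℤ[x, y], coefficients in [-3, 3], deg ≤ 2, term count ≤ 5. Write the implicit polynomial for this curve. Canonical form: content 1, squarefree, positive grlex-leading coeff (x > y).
3*x^2 + 3*x*y - x

1. Degree: no degree-1 curve has this shape, so deg p = 2.
2. Checking where it meets the axes: it crosses the x-axis at the gridline x = 0; every point of the y-axis in the box is on the curve.
3. Matching integer coefficients to the picture gives p.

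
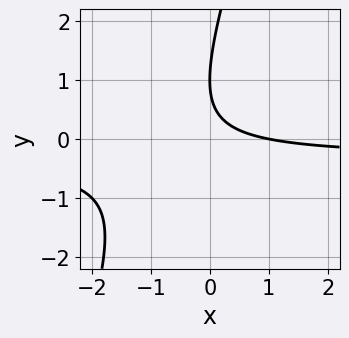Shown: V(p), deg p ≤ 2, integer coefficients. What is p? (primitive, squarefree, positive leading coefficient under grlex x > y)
3*x*y - y^2 + x + 2*y - 1

The degree is 2 — the shape is more complex than any degree-1 curve.
From the axis intercepts and sections: it meets the x-axis at x = 1 (among the integer gridlines); it crosses the y-axis at the gridline y = 1.
Matching integer coefficients to the picture gives p.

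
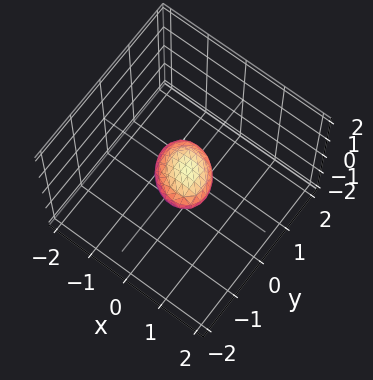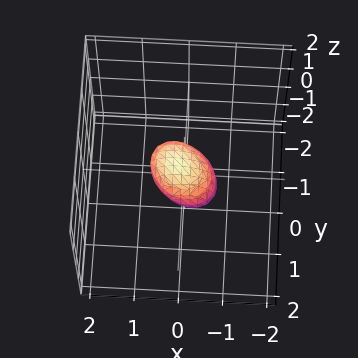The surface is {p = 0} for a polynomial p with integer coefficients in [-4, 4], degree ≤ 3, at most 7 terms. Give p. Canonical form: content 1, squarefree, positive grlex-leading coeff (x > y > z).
2*x^2 + x*y - x*z + 2*y^2 + 3*z^2 - 1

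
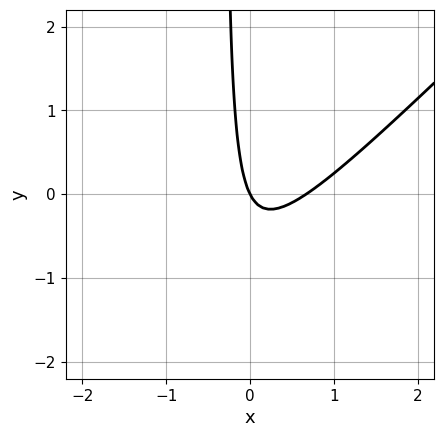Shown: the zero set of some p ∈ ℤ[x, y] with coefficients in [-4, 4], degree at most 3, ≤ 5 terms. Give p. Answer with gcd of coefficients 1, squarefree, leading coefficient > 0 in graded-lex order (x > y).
deg p = 2. No degree-1 curve has this shape.
Against the integer gridlines: it meets the x-axis at x = 0 (among the integer gridlines); it meets the y-axis at y = 0 (among the integer gridlines).
Putting this together gives p.

3*x^2 - 3*x*y - 2*x - y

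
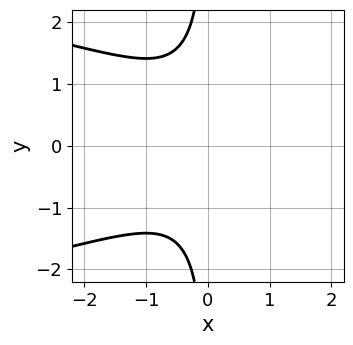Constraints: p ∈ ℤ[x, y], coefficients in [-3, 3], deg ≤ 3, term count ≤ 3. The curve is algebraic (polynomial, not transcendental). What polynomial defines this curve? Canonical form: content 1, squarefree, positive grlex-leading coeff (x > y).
x*y^2 + x^2 + 1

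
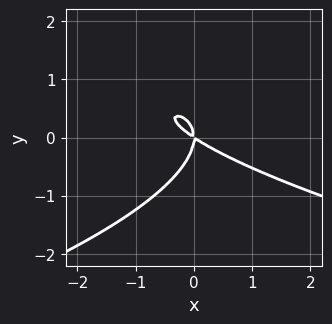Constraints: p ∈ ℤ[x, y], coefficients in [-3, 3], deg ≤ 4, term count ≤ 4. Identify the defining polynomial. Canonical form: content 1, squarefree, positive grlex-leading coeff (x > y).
3*y^3 + 2*x^2 + 3*x*y

1. deg p = 3. No degree-2 curve has this shape.
2. From the axis intercepts and sections: one x-axis crossing is at x = 0; it meets the y-axis at y = 0 (among the integer gridlines).
3. The integer polynomial consistent with all of this is the stated p.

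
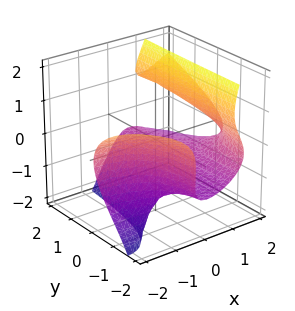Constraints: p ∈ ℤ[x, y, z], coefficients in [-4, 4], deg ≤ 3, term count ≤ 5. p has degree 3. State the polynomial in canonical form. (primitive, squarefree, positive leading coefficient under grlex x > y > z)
First, degree: no degree-2 surface has this shape, so deg p = 3.
Then, from the axis intercepts and sections: it meets the z-axis at z = -1 (among the integer gridlines); no x-intercept at any integer in the box; no y-intercept at any integer in the box.
Finally, fitting integer coefficients to these (and the overall shape) gives p.

x^2*y - 2*x*z^2 + z^3 - x*y + 1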